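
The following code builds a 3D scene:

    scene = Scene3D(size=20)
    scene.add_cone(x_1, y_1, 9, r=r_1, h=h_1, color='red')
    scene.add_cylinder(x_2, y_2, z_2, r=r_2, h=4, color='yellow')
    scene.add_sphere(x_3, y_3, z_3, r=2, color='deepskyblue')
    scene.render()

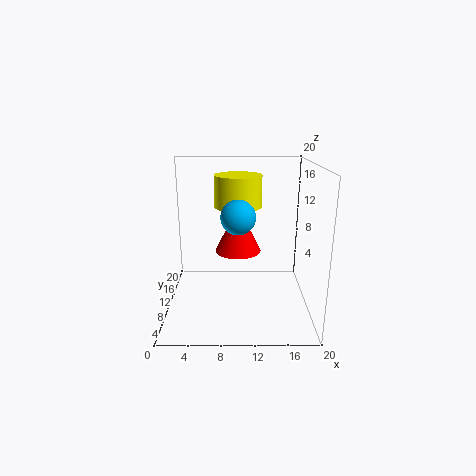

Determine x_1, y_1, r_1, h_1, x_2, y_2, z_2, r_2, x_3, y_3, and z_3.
x_1 = 10, y_1 = 8, r_1 = 3, h_1 = 6, x_2 = 10, y_2 = 8, z_2 = 15, r_2 = 3, x_3 = 10, y_3 = 3, z_3 = 15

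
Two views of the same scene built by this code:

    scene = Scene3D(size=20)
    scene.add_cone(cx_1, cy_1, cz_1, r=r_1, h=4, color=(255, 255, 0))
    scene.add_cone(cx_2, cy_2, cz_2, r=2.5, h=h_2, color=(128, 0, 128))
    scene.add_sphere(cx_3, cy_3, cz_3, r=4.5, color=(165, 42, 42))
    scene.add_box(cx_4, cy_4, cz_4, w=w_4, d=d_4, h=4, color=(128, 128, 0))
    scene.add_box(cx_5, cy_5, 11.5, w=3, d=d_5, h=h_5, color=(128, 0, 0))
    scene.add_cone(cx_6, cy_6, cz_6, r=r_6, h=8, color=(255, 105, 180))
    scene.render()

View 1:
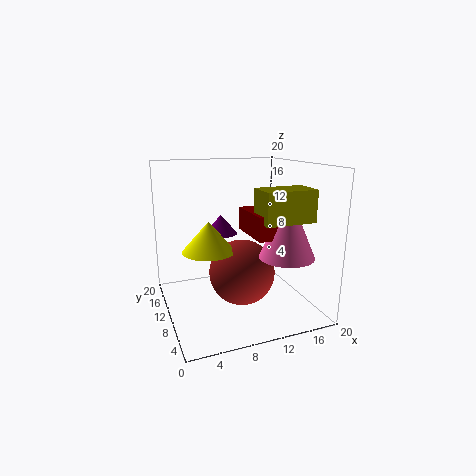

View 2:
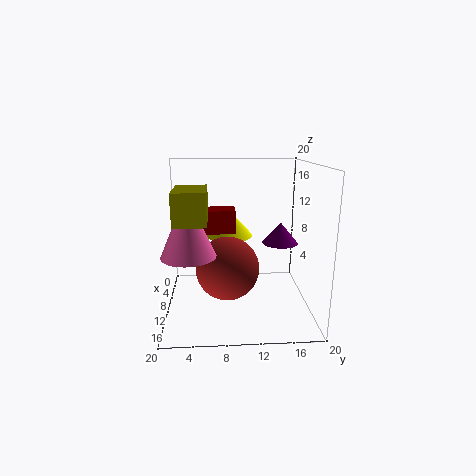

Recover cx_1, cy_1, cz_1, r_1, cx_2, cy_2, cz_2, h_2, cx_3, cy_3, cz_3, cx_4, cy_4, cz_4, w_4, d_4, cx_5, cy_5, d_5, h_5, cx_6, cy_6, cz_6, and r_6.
cx_1 = 5.5, cy_1 = 9, cz_1 = 9, r_1 = 3.5, cx_2 = 9.5, cy_2 = 16, cz_2 = 9, h_2 = 3, cx_3 = 10, cy_3 = 8.5, cz_3 = 5.5, cx_4 = 10.5, cy_4 = 2, cz_4 = 13.5, w_4 = 6.5, d_4 = 4, cx_5 = 10, cy_5 = 3, d_5 = 6.5, h_5 = 3, cx_6 = 14, cy_6 = 3.5, cz_6 = 9, r_6 = 3.5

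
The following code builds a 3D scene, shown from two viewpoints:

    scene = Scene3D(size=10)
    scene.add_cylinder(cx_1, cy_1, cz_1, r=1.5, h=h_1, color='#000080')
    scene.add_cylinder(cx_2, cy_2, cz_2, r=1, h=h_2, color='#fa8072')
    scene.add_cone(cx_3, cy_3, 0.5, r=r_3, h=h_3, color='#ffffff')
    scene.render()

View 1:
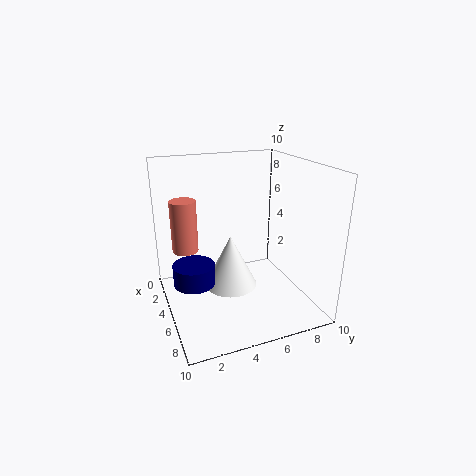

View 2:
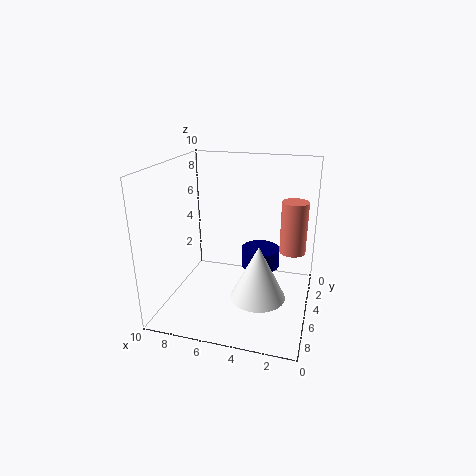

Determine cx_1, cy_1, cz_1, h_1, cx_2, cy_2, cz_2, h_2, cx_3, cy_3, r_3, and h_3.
cx_1 = 4, cy_1 = 2, cz_1 = 1.5, h_1 = 1.5, cx_2 = 1.5, cy_2 = 2, cz_2 = 3, h_2 = 4, cx_3 = 3.5, cy_3 = 5, r_3 = 2, h_3 = 4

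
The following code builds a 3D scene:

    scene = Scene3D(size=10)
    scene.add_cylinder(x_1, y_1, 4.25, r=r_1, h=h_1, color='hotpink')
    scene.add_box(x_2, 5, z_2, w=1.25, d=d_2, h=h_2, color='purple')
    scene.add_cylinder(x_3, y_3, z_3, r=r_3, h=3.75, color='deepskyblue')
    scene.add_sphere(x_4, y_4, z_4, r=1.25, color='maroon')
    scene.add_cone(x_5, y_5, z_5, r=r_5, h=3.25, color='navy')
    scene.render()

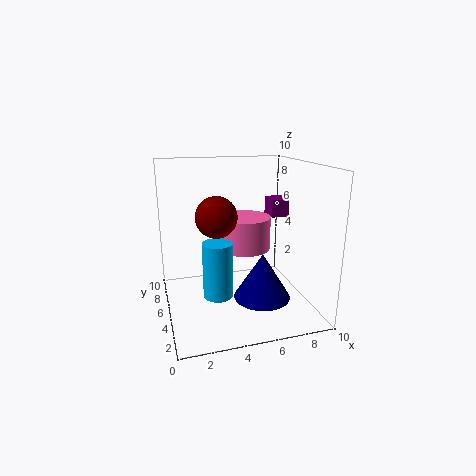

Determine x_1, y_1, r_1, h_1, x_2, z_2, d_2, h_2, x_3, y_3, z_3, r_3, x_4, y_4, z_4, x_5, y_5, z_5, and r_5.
x_1 = 5.5
y_1 = 5
r_1 = 1.75
h_1 = 2.25
x_2 = 7.5
z_2 = 6.25
d_2 = 1.5
h_2 = 1.25
x_3 = 3.25
y_3 = 3.75
z_3 = 1.5
r_3 = 1
x_4 = 3
y_4 = 2.75
z_4 = 7.25
x_5 = 6.5
y_5 = 4
z_5 = 0.75
r_5 = 2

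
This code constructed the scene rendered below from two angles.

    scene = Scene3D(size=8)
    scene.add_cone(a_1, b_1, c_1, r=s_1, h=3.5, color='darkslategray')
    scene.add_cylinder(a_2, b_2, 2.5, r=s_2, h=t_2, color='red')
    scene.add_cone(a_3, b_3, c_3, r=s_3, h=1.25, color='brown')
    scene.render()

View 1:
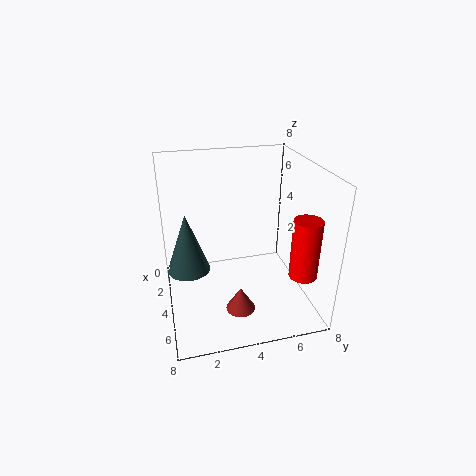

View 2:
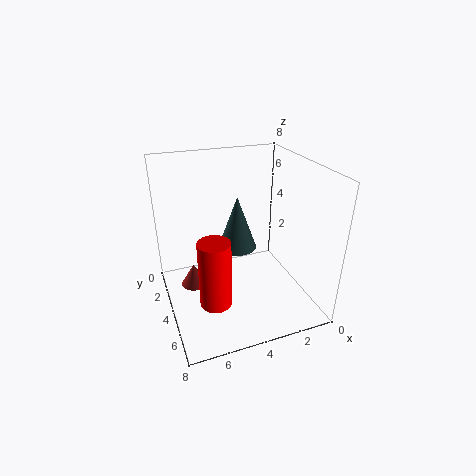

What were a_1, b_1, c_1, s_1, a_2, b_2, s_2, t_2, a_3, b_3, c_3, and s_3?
a_1 = 3, b_1 = 1.25, c_1 = 1.75, s_1 = 1.25, a_2 = 6.25, b_2 = 7, s_2 = 0.75, t_2 = 3.25, a_3 = 6.5, b_3 = 3.5, c_3 = 1.25, s_3 = 0.75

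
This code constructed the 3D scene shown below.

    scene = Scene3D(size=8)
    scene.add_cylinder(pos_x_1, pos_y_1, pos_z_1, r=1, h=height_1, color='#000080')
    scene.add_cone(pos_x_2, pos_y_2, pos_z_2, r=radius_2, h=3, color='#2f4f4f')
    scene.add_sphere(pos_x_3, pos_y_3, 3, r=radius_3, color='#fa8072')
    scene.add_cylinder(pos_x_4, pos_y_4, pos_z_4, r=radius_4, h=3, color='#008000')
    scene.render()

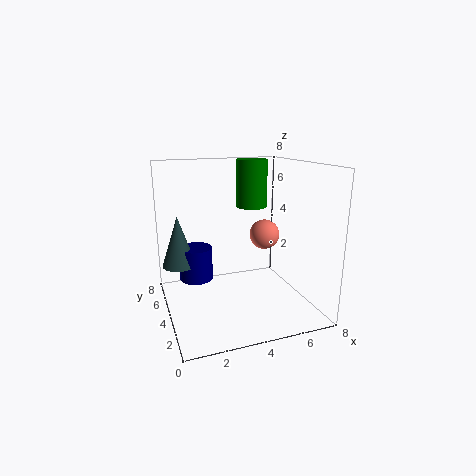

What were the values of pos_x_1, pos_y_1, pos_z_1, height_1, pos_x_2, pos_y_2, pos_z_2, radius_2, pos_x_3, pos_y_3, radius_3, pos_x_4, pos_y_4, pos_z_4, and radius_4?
pos_x_1 = 2; pos_y_1 = 6; pos_z_1 = 1; height_1 = 2; pos_x_2 = 1; pos_y_2 = 6; pos_z_2 = 2; radius_2 = 1; pos_x_3 = 7; pos_y_3 = 7; radius_3 = 1; pos_x_4 = 6; pos_y_4 = 7; pos_z_4 = 5; radius_4 = 1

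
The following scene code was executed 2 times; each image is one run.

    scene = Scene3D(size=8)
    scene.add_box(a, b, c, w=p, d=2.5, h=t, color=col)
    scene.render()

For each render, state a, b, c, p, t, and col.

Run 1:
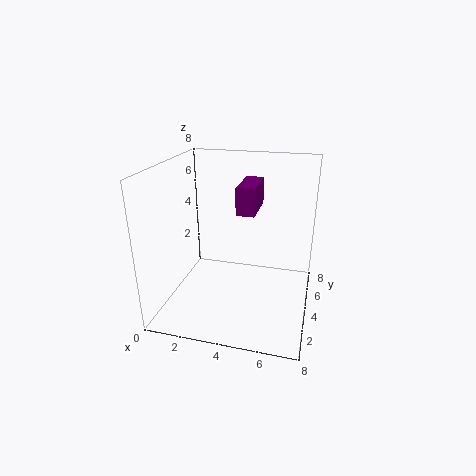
a = 4, b = 3.5, c = 5.5, p = 1, t = 1.5, col = 'purple'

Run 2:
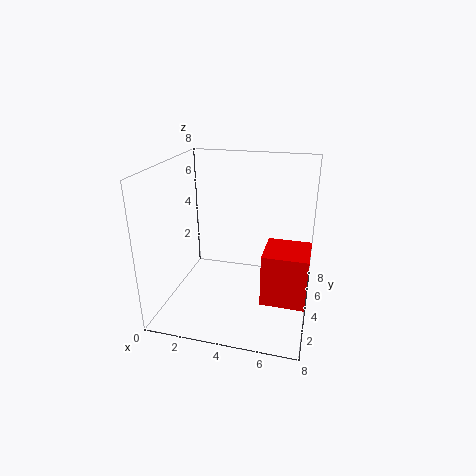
a = 5.5, b = 3, c = 0.5, p = 2.5, t = 3, col = 'red'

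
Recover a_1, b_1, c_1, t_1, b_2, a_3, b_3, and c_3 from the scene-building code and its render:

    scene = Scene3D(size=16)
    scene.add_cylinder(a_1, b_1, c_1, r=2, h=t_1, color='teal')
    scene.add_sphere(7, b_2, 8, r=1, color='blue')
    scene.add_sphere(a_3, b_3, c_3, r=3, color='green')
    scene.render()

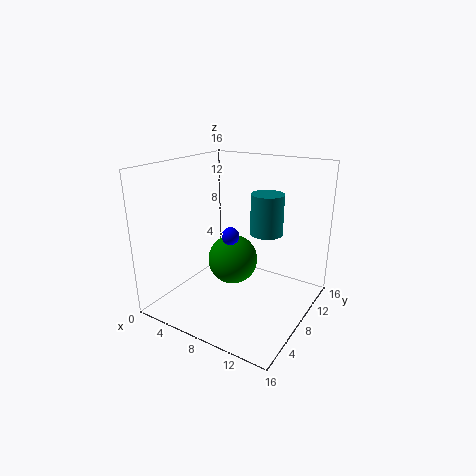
a_1 = 9; b_1 = 13; c_1 = 7; t_1 = 5; b_2 = 8; a_3 = 6; b_3 = 10; c_3 = 4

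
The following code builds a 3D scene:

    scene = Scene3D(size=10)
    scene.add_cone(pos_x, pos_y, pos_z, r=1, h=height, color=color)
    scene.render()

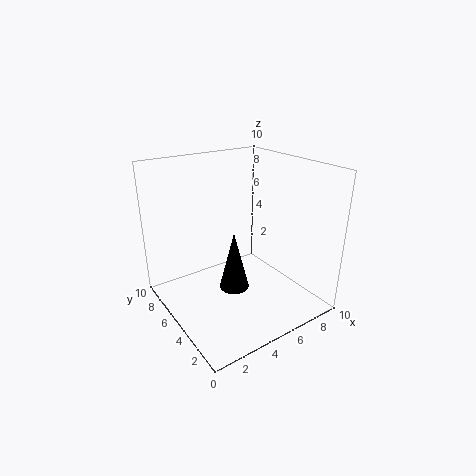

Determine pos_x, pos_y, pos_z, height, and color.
pos_x = 4, pos_y = 4, pos_z = 2, height = 4, color = 'black'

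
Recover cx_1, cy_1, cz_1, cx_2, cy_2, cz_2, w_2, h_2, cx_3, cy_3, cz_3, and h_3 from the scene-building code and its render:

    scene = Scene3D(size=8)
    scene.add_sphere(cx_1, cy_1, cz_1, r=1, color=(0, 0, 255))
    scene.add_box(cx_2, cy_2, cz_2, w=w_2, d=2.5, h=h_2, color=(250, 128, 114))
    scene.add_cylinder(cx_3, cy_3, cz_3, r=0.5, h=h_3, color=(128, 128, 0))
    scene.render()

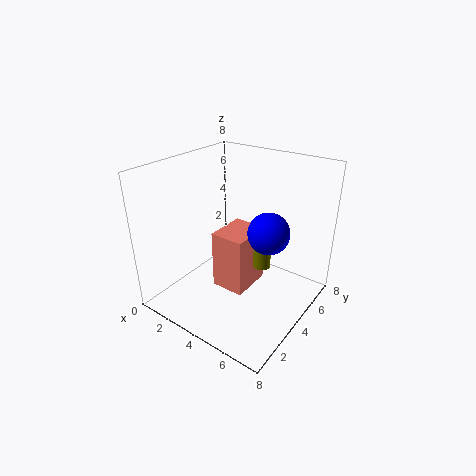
cx_1 = 6.5; cy_1 = 3; cz_1 = 5.5; cx_2 = 2.5; cy_2 = 3.5; cz_2 = 0.5; w_2 = 2; h_2 = 3.5; cx_3 = 5; cy_3 = 5; cz_3 = 2; h_3 = 1.5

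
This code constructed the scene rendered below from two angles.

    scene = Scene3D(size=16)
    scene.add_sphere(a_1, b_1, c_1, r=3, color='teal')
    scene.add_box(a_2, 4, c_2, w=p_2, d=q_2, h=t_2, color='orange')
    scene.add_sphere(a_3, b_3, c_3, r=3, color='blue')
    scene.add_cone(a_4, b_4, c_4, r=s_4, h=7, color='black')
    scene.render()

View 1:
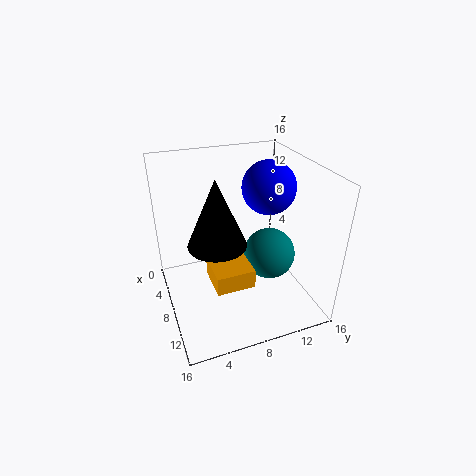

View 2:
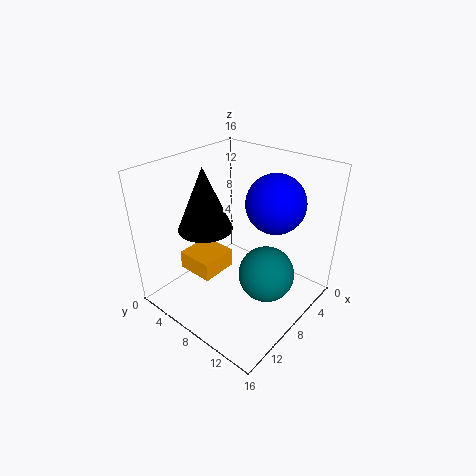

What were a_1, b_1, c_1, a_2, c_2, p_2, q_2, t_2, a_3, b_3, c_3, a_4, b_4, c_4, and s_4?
a_1 = 8, b_1 = 12, c_1 = 5, a_2 = 9, c_2 = 5, p_2 = 4, q_2 = 4, t_2 = 2, a_3 = 7, b_3 = 12, c_3 = 13, a_4 = 10, b_4 = 5, c_4 = 9, s_4 = 3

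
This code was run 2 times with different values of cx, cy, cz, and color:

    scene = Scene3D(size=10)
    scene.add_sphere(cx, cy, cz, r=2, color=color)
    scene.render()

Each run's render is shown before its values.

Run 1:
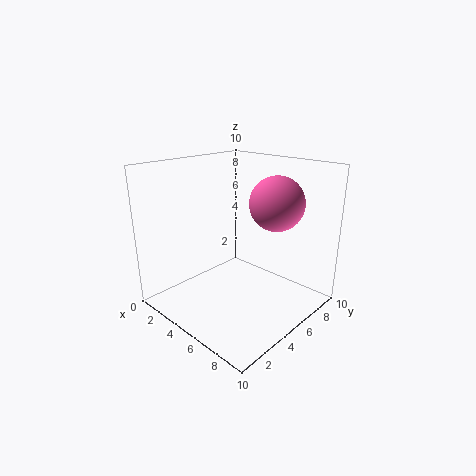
cx = 6, cy = 8, cz = 7, color = 'hotpink'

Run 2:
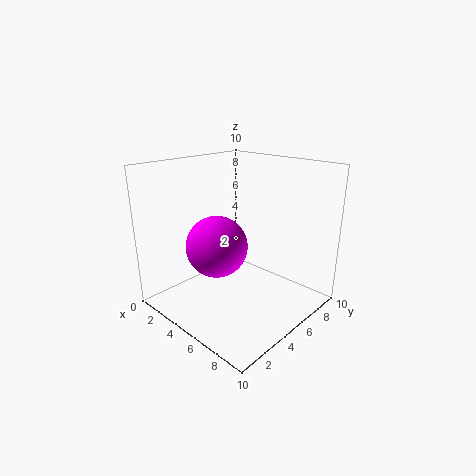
cx = 5, cy = 3, cz = 5, color = 'magenta'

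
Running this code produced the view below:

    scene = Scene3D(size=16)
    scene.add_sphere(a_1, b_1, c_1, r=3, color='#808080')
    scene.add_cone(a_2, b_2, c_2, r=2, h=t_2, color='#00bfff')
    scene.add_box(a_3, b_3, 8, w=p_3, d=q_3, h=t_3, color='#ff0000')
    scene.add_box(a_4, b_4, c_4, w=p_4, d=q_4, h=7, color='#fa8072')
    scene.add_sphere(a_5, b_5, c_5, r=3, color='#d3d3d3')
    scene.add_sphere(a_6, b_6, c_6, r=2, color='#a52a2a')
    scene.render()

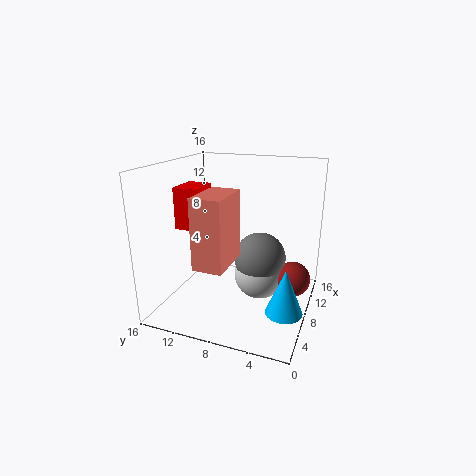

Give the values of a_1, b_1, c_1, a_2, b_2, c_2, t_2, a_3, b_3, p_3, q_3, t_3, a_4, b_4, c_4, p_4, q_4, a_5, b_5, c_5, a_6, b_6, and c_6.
a_1 = 10
b_1 = 6
c_1 = 5
a_2 = 6
b_2 = 2
c_2 = 1
t_2 = 5
a_3 = 8
b_3 = 13
p_3 = 4
q_3 = 3
t_3 = 5
a_4 = 1
b_4 = 7
c_4 = 7
p_4 = 5
q_4 = 3
a_5 = 10
b_5 = 6
c_5 = 3
a_6 = 10
b_6 = 2
c_6 = 3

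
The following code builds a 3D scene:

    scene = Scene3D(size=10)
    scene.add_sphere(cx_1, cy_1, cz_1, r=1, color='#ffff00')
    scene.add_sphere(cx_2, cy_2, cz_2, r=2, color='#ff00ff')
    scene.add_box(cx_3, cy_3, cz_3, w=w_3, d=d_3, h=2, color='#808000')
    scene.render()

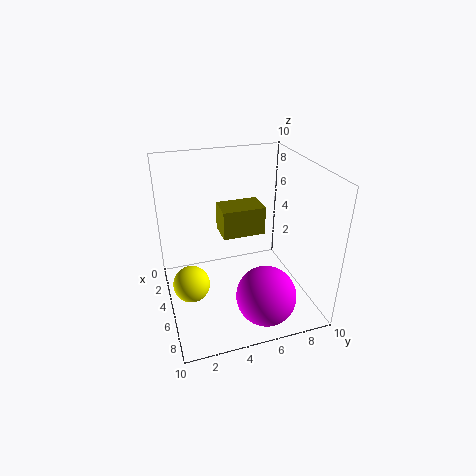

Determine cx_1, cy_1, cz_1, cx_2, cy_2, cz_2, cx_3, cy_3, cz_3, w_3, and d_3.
cx_1 = 9
cy_1 = 1
cz_1 = 5
cx_2 = 8
cy_2 = 6
cz_2 = 2
cx_3 = 3
cy_3 = 4
cz_3 = 5
w_3 = 2
d_3 = 3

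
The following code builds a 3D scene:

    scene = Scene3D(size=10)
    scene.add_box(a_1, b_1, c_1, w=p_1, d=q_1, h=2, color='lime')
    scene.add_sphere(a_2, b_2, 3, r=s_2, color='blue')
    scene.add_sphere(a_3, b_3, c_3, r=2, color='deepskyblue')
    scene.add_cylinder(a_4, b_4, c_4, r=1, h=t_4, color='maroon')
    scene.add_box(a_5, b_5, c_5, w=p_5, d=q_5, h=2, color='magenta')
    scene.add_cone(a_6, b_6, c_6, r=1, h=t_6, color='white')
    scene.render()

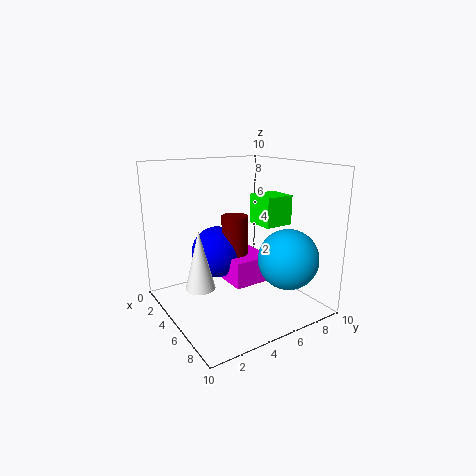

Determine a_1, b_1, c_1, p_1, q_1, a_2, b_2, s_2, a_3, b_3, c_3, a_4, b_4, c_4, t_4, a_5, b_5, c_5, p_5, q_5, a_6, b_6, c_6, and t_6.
a_1 = 5, b_1 = 6, c_1 = 6, p_1 = 2, q_1 = 2, a_2 = 2, b_2 = 5, s_2 = 2, a_3 = 8, b_3 = 7, c_3 = 4, a_4 = 3, b_4 = 6, c_4 = 1, t_4 = 5, a_5 = 2, b_5 = 5, c_5 = 1, p_5 = 3, q_5 = 3, a_6 = 5, b_6 = 2, c_6 = 2, t_6 = 4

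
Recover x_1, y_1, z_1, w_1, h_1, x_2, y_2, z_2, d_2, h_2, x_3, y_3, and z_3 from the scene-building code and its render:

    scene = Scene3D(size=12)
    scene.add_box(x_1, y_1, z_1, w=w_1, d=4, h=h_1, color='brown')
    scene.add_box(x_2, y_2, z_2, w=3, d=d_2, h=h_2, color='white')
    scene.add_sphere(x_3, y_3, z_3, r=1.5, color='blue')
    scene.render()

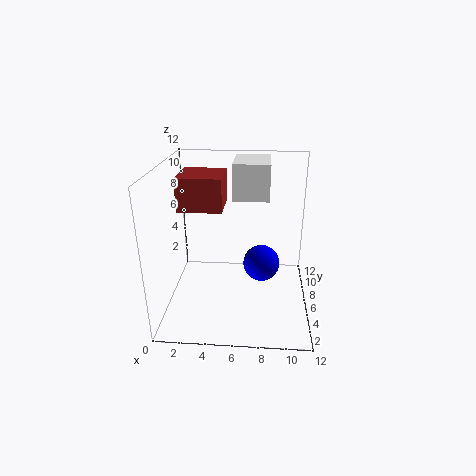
x_1 = 0.5; y_1 = 7.5; z_1 = 7.5; w_1 = 4; h_1 = 3; x_2 = 5.5; y_2 = 6.5; z_2 = 9; d_2 = 4; h_2 = 3; x_3 = 8; y_3 = 5.5; z_3 = 4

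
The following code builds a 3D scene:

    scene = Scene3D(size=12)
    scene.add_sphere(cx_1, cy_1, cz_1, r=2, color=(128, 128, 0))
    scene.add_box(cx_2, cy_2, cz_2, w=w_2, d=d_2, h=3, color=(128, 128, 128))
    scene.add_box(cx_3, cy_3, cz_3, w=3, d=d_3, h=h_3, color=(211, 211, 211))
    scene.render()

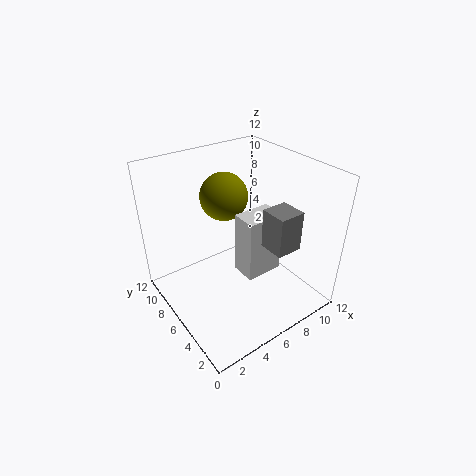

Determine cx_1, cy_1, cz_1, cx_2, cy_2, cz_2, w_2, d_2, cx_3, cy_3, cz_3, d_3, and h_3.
cx_1 = 6
cy_1 = 8
cz_1 = 9
cx_2 = 6
cy_2 = 1
cz_2 = 7
w_2 = 2
d_2 = 2
cx_3 = 5
cy_3 = 3
cz_3 = 4
d_3 = 2
h_3 = 5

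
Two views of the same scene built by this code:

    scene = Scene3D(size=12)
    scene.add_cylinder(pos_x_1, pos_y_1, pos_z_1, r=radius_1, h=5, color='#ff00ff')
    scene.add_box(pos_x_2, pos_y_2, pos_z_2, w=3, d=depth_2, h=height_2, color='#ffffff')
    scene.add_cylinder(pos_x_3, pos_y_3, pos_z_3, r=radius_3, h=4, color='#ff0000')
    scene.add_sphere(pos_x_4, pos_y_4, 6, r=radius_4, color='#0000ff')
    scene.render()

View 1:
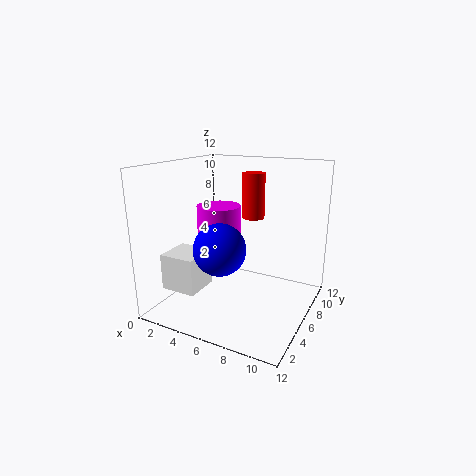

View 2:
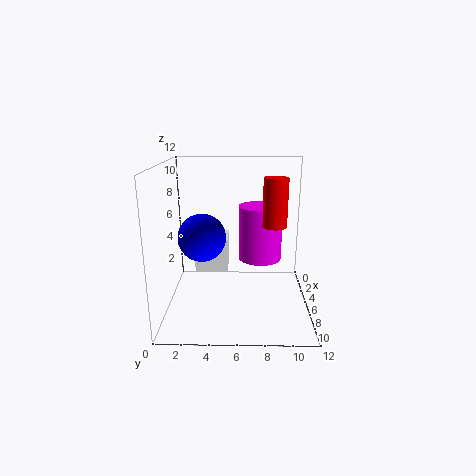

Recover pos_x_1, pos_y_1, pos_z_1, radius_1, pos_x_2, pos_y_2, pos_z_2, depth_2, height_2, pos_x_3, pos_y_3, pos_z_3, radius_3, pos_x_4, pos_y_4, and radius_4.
pos_x_1 = 3
pos_y_1 = 8
pos_z_1 = 3
radius_1 = 2
pos_x_2 = 1
pos_y_2 = 2
pos_z_2 = 2
depth_2 = 3
height_2 = 3
pos_x_3 = 6
pos_y_3 = 9
pos_z_3 = 7
radius_3 = 1
pos_x_4 = 6
pos_y_4 = 3
radius_4 = 2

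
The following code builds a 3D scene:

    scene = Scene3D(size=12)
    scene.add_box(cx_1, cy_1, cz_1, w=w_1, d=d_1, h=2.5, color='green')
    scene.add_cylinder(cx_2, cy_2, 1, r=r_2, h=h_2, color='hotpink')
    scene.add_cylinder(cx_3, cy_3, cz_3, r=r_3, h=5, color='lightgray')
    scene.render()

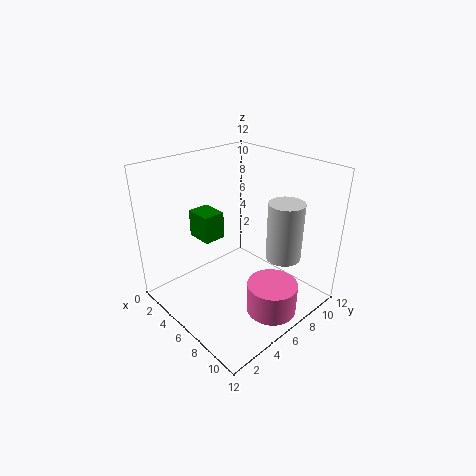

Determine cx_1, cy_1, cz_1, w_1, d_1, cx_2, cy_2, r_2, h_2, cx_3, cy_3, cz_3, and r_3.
cx_1 = 0.5
cy_1 = 5
cz_1 = 4.5
w_1 = 2.5
d_1 = 2
cx_2 = 10
cy_2 = 6
r_2 = 2
h_2 = 2.5
cx_3 = 8.5
cy_3 = 9
cz_3 = 4
r_3 = 1.5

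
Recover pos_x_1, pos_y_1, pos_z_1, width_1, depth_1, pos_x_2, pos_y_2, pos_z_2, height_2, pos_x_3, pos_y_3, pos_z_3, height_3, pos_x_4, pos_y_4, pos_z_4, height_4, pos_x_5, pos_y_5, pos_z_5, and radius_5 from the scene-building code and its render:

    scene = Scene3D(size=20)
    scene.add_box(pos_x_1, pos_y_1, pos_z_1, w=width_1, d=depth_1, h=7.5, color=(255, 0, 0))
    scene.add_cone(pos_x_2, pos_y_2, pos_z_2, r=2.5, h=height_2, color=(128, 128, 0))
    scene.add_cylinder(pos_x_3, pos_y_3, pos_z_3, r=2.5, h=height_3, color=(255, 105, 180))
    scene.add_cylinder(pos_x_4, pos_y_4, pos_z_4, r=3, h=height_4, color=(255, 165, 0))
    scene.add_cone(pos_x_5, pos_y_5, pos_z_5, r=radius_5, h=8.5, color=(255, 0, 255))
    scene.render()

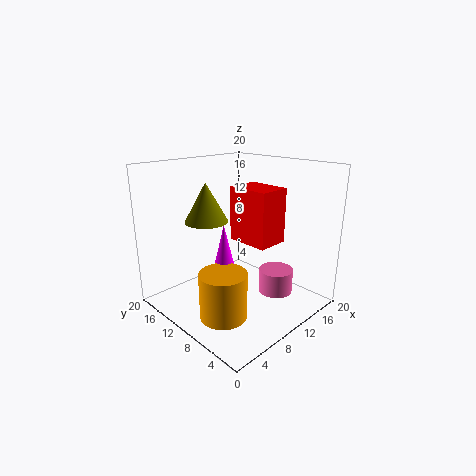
pos_x_1 = 10
pos_y_1 = 5.5
pos_z_1 = 9.5
width_1 = 4.5
depth_1 = 6
pos_x_2 = 3
pos_y_2 = 8
pos_z_2 = 14.5
height_2 = 4.5
pos_x_3 = 15
pos_y_3 = 7
pos_z_3 = 1
height_3 = 3.5
pos_x_4 = 4
pos_y_4 = 6.5
pos_z_4 = 2
height_4 = 6
pos_x_5 = 6.5
pos_y_5 = 9
pos_z_5 = 4.5
radius_5 = 2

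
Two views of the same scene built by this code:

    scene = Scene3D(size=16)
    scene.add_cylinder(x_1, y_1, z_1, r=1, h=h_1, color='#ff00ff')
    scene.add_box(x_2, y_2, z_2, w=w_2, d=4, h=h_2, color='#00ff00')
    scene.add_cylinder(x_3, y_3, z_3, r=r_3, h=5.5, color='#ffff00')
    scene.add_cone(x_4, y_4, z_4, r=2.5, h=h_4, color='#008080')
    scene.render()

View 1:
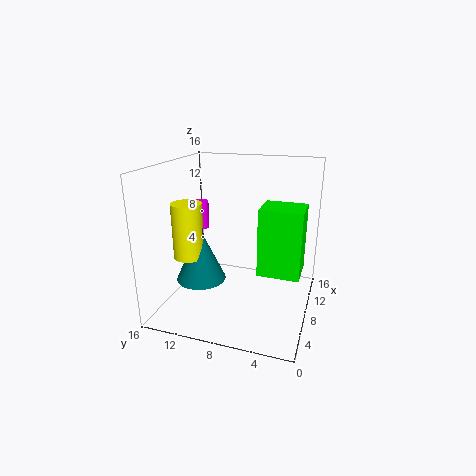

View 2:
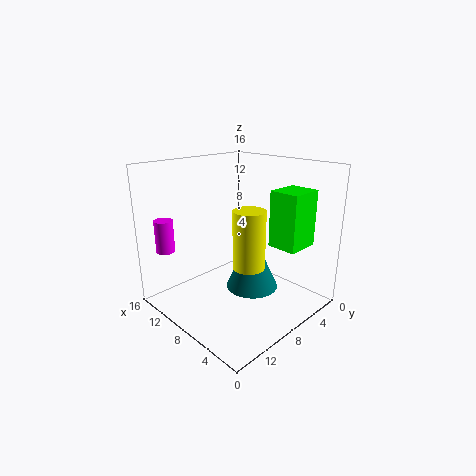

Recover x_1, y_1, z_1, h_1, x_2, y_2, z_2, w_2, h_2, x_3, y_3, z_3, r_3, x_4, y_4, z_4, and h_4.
x_1 = 12.5
y_1 = 14.5
z_1 = 7
h_1 = 3.5
x_2 = 3
y_2 = 0.5
z_2 = 6.5
w_2 = 3.5
h_2 = 6.5
x_3 = 3
y_3 = 11.5
z_3 = 7.5
r_3 = 1.5
x_4 = 3.5
y_4 = 10.5
z_4 = 5
h_4 = 5.5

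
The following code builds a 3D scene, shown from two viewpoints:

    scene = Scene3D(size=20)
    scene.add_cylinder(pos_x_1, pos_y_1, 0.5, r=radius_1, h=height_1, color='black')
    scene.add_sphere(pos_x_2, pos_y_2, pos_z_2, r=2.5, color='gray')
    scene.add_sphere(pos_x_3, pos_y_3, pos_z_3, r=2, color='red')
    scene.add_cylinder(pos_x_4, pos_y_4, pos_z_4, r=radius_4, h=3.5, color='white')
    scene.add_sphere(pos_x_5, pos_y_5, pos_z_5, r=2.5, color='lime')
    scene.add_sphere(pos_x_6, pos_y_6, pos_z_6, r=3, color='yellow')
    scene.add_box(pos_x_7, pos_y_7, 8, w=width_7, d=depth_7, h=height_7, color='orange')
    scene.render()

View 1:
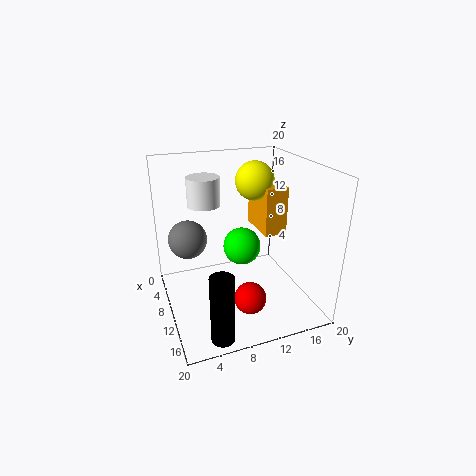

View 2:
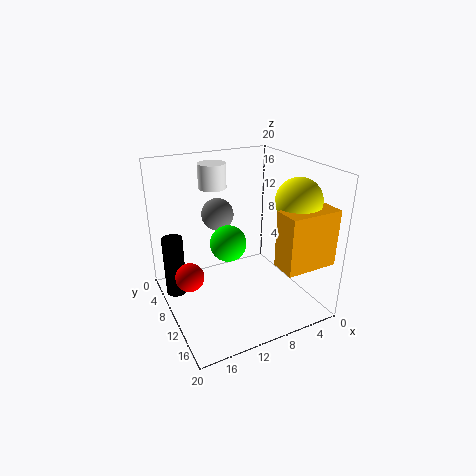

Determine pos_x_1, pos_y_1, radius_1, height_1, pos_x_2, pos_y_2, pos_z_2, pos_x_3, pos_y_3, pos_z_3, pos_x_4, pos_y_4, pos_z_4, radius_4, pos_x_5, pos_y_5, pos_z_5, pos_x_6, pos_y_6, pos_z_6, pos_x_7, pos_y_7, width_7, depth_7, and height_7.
pos_x_1 = 18, pos_y_1 = 5, radius_1 = 1.5, height_1 = 9, pos_x_2 = 10, pos_y_2 = 3, pos_z_2 = 11, pos_x_3 = 17, pos_y_3 = 9, pos_z_3 = 5, pos_x_4 = 11.5, pos_y_4 = 5, pos_z_4 = 16, radius_4 = 2, pos_x_5 = 11.5, pos_y_5 = 10, pos_z_5 = 9.5, pos_x_6 = 4, pos_y_6 = 15, pos_z_6 = 16, pos_x_7 = 0.5, pos_y_7 = 15.5, width_7 = 7, depth_7 = 3.5, height_7 = 7.5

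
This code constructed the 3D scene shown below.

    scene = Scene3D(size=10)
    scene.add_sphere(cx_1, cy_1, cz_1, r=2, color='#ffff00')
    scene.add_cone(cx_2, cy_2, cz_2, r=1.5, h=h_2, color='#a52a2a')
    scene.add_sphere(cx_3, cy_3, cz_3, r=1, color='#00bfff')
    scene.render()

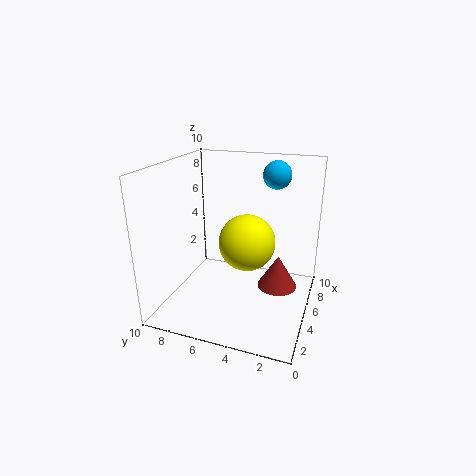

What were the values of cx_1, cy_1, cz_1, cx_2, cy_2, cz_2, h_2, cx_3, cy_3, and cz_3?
cx_1 = 5.5; cy_1 = 4.5; cz_1 = 4.5; cx_2 = 7; cy_2 = 2.5; cz_2 = 0.5; h_2 = 2.5; cx_3 = 7.5; cy_3 = 3; cz_3 = 9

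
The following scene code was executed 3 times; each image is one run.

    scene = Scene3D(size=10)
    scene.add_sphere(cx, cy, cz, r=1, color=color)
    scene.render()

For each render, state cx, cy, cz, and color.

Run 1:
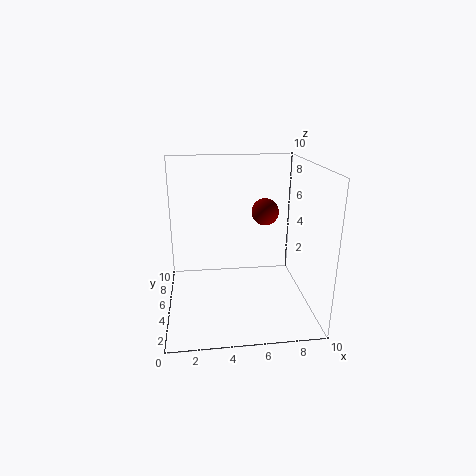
cx = 7.25; cy = 6.75; cz = 6.25; color = 'maroon'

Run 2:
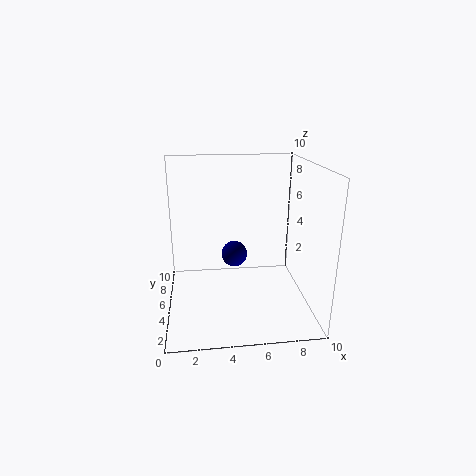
cx = 5; cy = 7.25; cz = 2.75; color = 'navy'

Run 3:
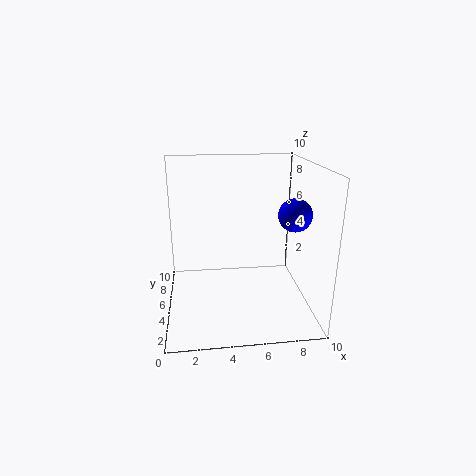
cx = 8; cy = 2; cz = 7.5; color = 'blue'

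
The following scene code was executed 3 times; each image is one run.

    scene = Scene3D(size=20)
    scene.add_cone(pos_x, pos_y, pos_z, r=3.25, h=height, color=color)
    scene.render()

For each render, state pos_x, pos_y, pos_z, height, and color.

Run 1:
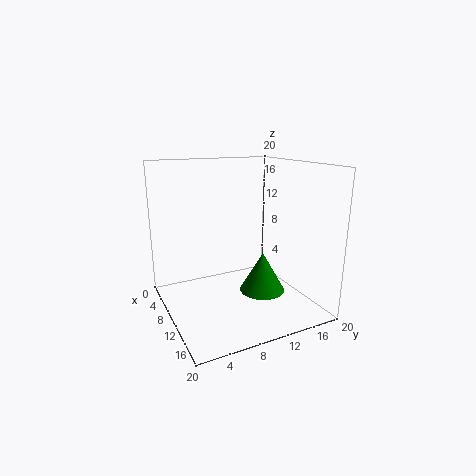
pos_x = 11
pos_y = 13.5
pos_z = 1.75
height = 5.75
color = 'green'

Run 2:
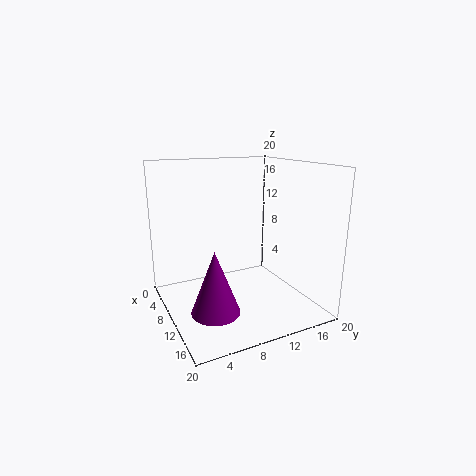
pos_x = 13
pos_y = 5.25
pos_z = 1.25
height = 8.5
color = 'purple'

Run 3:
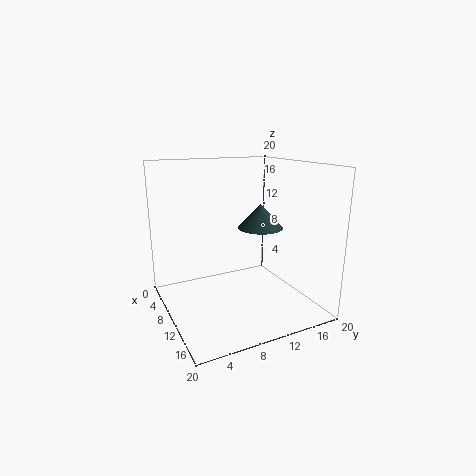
pos_x = 9.25
pos_y = 14
pos_z = 10.75
height = 3.5
color = 'darkslategray'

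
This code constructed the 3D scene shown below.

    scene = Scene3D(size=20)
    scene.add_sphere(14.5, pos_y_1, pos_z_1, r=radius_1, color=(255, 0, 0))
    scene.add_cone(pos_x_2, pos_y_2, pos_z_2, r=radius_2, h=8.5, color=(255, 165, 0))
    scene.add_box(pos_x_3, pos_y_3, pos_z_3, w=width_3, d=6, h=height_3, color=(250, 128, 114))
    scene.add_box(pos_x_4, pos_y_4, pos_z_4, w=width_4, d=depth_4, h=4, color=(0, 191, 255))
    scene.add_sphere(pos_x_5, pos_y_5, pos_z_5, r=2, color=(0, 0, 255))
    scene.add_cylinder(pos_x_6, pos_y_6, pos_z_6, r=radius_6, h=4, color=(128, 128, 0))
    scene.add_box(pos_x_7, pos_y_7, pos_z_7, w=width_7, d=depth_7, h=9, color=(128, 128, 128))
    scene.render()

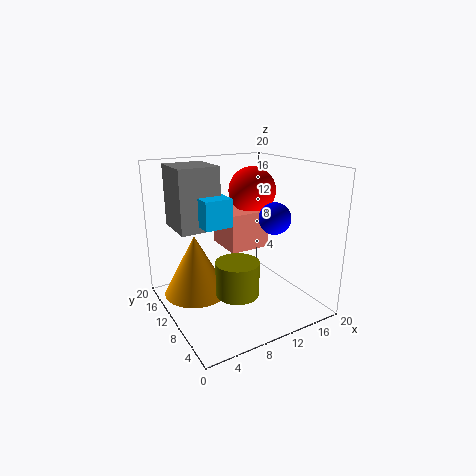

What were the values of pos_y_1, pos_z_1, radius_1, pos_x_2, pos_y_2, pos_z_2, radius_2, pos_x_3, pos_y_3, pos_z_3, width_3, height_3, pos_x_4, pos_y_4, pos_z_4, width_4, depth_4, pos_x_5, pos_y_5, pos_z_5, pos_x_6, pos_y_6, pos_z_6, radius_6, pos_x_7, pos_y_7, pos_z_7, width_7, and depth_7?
pos_y_1 = 13.5; pos_z_1 = 15.5; radius_1 = 3.5; pos_x_2 = 4.5; pos_y_2 = 12.5; pos_z_2 = 2; radius_2 = 4.5; pos_x_3 = 9.5; pos_y_3 = 10.5; pos_z_3 = 7.5; width_3 = 6; height_3 = 5.5; pos_x_4 = 5.5; pos_y_4 = 10.5; pos_z_4 = 11.5; width_4 = 4; depth_4 = 4.5; pos_x_5 = 12; pos_y_5 = 4.5; pos_z_5 = 14; pos_x_6 = 5.5; pos_y_6 = 2.5; pos_z_6 = 6.5; radius_6 = 2.5; pos_x_7 = 3; pos_y_7 = 13; pos_z_7 = 10.5; width_7 = 6; depth_7 = 6.5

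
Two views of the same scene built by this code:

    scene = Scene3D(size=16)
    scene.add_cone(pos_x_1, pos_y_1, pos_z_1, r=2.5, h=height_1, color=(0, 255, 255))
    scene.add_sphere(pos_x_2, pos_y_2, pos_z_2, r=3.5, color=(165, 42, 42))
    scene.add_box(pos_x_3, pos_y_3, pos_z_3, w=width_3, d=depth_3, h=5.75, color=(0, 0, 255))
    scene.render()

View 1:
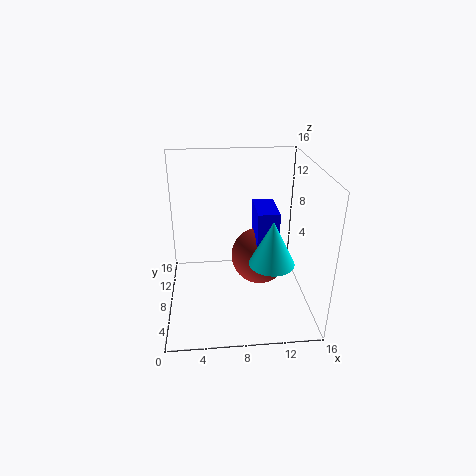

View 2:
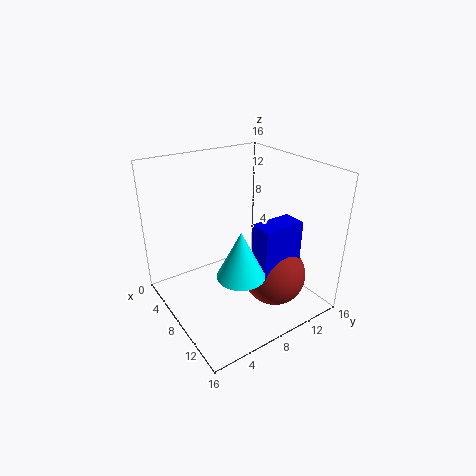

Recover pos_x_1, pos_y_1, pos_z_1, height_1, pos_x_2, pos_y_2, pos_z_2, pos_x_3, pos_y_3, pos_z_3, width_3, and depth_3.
pos_x_1 = 11.5
pos_y_1 = 6
pos_z_1 = 5.75
height_1 = 5
pos_x_2 = 11
pos_y_2 = 11
pos_z_2 = 3.75
pos_x_3 = 10.25
pos_y_3 = 8.25
pos_z_3 = 4.75
width_3 = 2.5
depth_3 = 4.75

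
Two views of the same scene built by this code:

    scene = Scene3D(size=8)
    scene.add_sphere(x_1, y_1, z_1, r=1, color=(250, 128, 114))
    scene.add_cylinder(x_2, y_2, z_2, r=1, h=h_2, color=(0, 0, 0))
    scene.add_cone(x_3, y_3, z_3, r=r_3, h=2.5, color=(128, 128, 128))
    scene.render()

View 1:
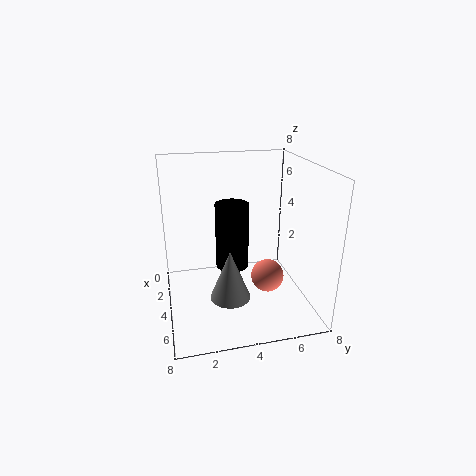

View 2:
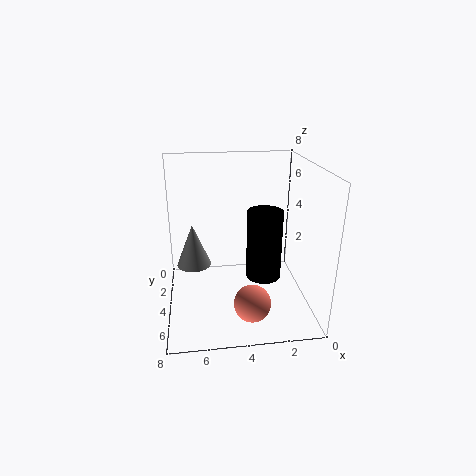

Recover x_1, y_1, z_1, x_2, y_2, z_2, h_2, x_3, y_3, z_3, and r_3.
x_1 = 3.5
y_1 = 6
z_1 = 1
x_2 = 2.5
y_2 = 4
z_2 = 1.5
h_2 = 4
x_3 = 6.5
y_3 = 3
z_3 = 2
r_3 = 1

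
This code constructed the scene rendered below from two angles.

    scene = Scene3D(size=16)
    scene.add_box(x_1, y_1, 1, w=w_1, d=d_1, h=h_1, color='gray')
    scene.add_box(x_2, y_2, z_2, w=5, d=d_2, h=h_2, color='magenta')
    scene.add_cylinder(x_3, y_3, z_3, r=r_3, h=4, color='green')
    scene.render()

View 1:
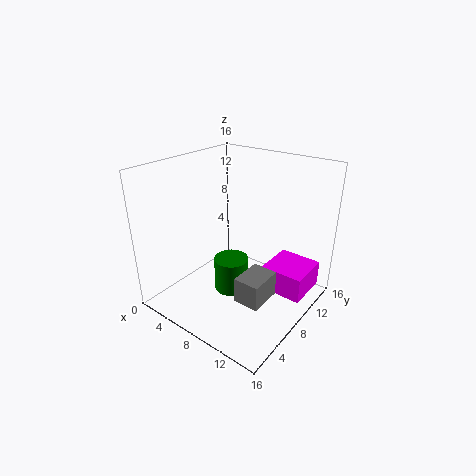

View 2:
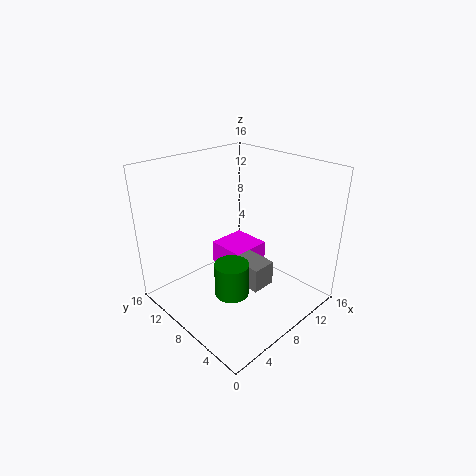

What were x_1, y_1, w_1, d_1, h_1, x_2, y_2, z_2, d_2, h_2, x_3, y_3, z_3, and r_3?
x_1 = 9; y_1 = 6; w_1 = 3; d_1 = 4; h_1 = 3; x_2 = 10; y_2 = 10; z_2 = 1; d_2 = 5; h_2 = 3; x_3 = 7; y_3 = 8; z_3 = 1; r_3 = 2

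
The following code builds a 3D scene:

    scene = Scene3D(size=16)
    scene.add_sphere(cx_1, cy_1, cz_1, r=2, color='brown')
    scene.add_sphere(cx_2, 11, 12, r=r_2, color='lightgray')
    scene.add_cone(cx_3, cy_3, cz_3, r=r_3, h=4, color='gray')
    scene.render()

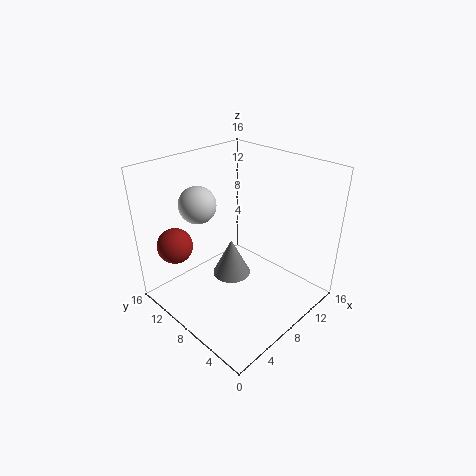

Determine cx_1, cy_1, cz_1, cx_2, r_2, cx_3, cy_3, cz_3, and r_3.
cx_1 = 3
cy_1 = 13
cz_1 = 7
cx_2 = 5
r_2 = 2
cx_3 = 6
cy_3 = 7
cz_3 = 5
r_3 = 2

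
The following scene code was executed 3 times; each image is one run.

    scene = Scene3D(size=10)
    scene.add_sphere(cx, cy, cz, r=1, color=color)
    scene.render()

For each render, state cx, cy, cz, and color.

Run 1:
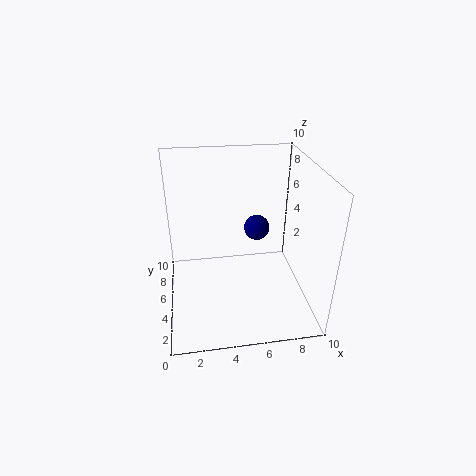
cx = 7
cy = 8
cz = 4
color = 'navy'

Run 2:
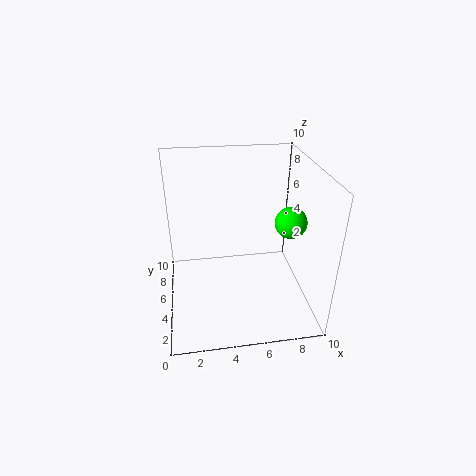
cx = 8
cy = 3
cz = 7
color = 'lime'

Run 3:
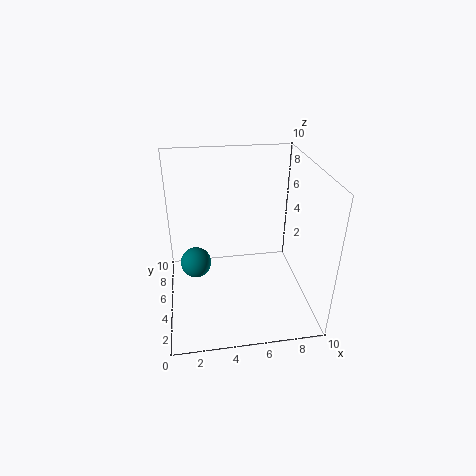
cx = 2
cy = 4
cz = 4
color = 'teal'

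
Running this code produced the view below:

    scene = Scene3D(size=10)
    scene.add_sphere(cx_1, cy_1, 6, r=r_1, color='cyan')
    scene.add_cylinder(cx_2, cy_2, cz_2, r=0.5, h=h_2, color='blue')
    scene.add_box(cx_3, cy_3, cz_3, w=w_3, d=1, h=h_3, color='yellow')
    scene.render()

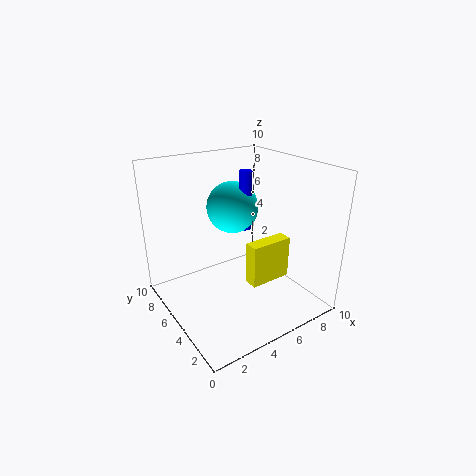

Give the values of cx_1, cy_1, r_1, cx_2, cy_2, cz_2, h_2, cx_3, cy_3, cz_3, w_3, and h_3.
cx_1 = 6.5, cy_1 = 8, r_1 = 2, cx_2 = 7, cy_2 = 7, cz_2 = 4.5, h_2 = 4.5, cx_3 = 5, cy_3 = 3, cz_3 = 2, w_3 = 3, h_3 = 3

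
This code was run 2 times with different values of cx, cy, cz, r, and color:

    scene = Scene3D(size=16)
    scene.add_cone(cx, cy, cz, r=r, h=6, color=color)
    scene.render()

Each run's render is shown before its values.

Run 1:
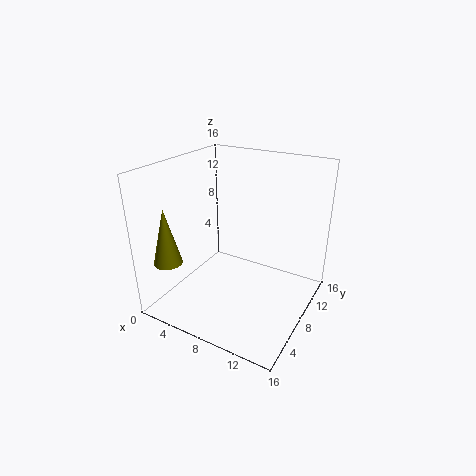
cx = 3
cy = 2
cz = 6.5
r = 1.5
color = 'olive'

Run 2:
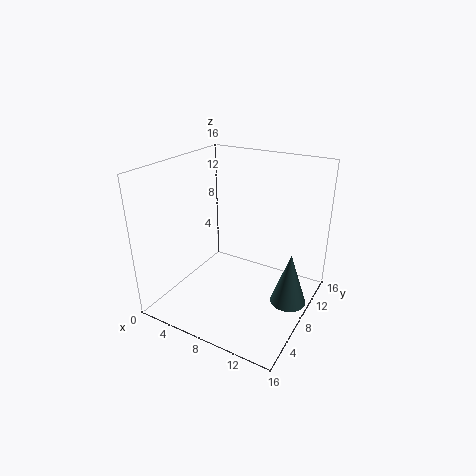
cx = 14
cy = 9
cz = 1
r = 2
color = 'darkslategray'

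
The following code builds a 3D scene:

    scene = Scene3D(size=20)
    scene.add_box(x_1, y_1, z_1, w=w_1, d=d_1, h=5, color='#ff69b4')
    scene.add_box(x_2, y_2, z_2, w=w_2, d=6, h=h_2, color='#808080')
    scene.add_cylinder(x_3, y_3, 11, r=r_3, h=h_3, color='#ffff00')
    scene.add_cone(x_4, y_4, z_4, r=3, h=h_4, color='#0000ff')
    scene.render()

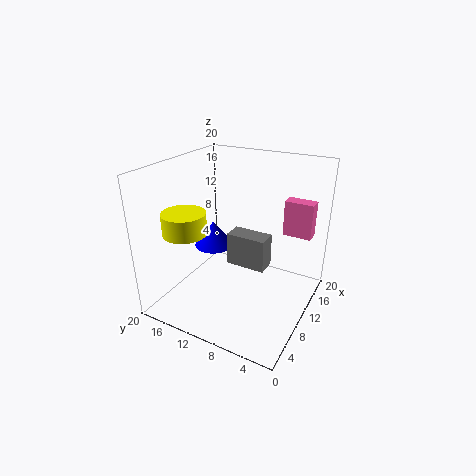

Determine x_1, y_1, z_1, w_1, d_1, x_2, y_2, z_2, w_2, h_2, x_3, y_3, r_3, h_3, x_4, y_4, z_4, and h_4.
x_1 = 14, y_1 = 1, z_1 = 10, w_1 = 2, d_1 = 4, x_2 = 12, y_2 = 7, z_2 = 4, w_2 = 3, h_2 = 5, x_3 = 6, y_3 = 16, r_3 = 3, h_3 = 3, x_4 = 13, y_4 = 16, z_4 = 6, h_4 = 4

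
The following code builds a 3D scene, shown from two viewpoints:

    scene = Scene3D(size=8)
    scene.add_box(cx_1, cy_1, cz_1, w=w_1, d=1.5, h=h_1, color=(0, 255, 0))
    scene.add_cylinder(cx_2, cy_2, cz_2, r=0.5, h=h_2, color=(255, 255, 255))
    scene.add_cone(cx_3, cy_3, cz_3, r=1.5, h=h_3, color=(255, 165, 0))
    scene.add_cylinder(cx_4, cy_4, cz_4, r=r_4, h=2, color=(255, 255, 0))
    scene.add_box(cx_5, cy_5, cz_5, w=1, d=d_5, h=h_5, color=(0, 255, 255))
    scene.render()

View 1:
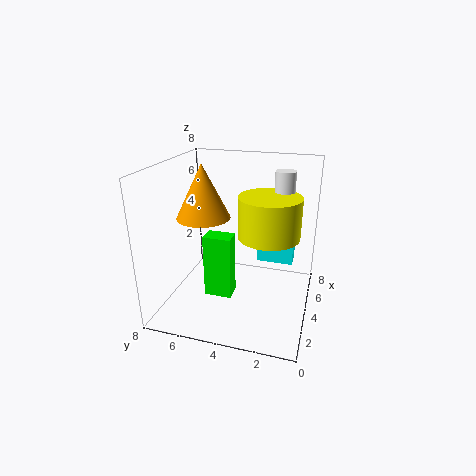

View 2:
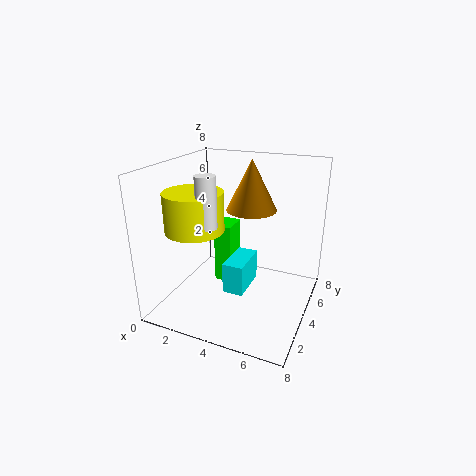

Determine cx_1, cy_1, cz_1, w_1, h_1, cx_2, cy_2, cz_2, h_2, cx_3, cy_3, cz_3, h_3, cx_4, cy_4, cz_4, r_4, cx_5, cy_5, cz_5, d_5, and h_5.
cx_1 = 2.5, cy_1 = 4, cz_1 = 1, w_1 = 1, h_1 = 3.5, cx_2 = 3.5, cy_2 = 1.5, cz_2 = 5.5, h_2 = 2.5, cx_3 = 4, cy_3 = 6, cz_3 = 5, h_3 = 3, cx_4 = 2.5, cy_4 = 2, cz_4 = 5, r_4 = 1.5, cx_5 = 4.5, cy_5 = 1, cz_5 = 2.5, d_5 = 2, h_5 = 1.5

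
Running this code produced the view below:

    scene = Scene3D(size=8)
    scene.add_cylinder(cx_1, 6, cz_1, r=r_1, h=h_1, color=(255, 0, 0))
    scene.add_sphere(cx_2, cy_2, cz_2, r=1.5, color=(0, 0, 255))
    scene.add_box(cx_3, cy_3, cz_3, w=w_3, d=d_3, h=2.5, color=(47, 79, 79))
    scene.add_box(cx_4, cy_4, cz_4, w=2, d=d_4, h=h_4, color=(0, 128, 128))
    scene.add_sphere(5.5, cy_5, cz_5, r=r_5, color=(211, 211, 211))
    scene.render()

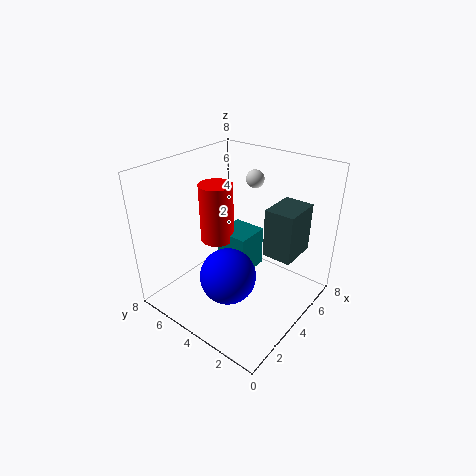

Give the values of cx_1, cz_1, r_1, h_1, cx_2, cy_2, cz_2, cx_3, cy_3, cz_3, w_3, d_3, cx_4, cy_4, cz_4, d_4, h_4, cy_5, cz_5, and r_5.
cx_1 = 4.5; cz_1 = 3; r_1 = 1; h_1 = 3.5; cx_2 = 2.5; cy_2 = 3.5; cz_2 = 2.5; cx_3 = 3.5; cy_3 = 0.5; cz_3 = 4; w_3 = 2; d_3 = 1.5; cx_4 = 4.5; cy_4 = 4; cz_4 = 1; d_4 = 2; h_4 = 2.5; cy_5 = 4; cz_5 = 7; r_5 = 0.5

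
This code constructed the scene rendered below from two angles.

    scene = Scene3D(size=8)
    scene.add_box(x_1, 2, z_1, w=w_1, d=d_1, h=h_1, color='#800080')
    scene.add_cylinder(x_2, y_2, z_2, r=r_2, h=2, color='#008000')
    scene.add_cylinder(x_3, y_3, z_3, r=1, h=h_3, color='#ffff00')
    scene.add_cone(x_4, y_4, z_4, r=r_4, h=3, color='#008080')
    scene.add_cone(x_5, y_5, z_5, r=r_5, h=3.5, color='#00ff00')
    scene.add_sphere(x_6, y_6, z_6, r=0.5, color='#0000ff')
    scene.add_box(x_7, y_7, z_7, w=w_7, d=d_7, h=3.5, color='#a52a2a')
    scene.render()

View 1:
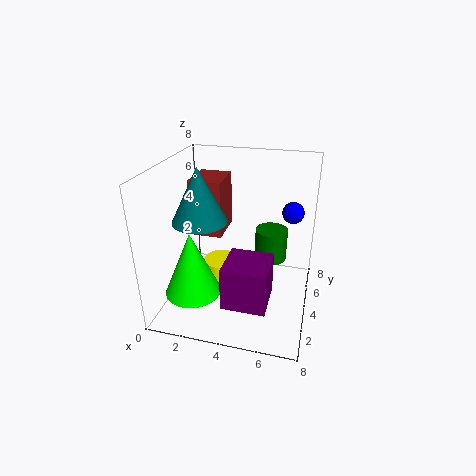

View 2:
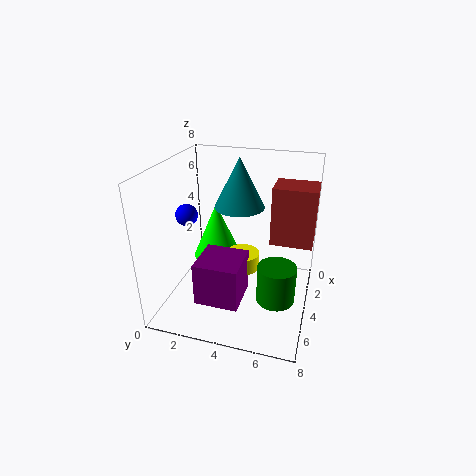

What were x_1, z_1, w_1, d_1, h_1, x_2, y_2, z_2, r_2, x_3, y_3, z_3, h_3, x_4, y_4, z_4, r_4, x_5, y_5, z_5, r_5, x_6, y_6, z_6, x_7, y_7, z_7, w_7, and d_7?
x_1 = 3.5, z_1 = 0.5, w_1 = 2.5, d_1 = 2.5, h_1 = 2.5, x_2 = 5.5, y_2 = 6.5, z_2 = 1.5, r_2 = 1, x_3 = 3, y_3 = 4, z_3 = 1.5, h_3 = 1, x_4 = 2, y_4 = 3.5, z_4 = 5, r_4 = 1.5, x_5 = 2, y_5 = 2, z_5 = 1.5, r_5 = 1.5, x_6 = 7, y_6 = 2.5, z_6 = 6.5, x_7 = 0.5, y_7 = 5.5, z_7 = 3, w_7 = 2, d_7 = 2.5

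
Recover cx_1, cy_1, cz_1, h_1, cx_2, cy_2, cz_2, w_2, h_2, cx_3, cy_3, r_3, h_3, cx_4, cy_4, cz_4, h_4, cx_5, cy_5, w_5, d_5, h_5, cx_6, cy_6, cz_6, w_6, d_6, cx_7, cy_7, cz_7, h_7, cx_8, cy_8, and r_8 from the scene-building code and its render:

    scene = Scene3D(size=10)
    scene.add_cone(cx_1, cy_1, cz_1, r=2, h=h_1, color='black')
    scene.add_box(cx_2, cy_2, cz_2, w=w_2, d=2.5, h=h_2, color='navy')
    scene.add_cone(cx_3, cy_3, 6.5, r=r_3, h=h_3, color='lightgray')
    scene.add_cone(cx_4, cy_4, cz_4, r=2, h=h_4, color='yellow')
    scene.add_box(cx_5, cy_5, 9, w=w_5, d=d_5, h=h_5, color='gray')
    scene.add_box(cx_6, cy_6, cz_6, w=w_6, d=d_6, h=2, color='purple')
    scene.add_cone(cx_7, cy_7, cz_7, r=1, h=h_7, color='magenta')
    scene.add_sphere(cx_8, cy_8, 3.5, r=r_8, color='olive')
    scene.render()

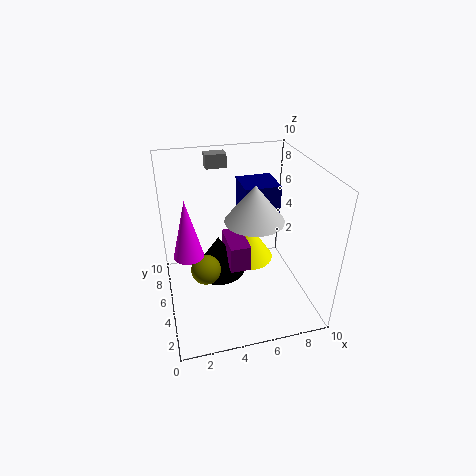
cx_1 = 4
cy_1 = 7
cz_1 = 1
h_1 = 3
cx_2 = 5.5
cy_2 = 5
cz_2 = 5.5
w_2 = 2.5
h_2 = 3
cx_3 = 6
cy_3 = 4.5
r_3 = 2
h_3 = 2.5
cx_4 = 6.5
cy_4 = 7.5
cz_4 = 1.5
h_4 = 3
cx_5 = 3.5
cy_5 = 8
w_5 = 1.5
d_5 = 1
h_5 = 1
cx_6 = 4.5
cy_6 = 5
cz_6 = 2
w_6 = 1.5
d_6 = 3
cx_7 = 1.5
cy_7 = 4.5
cz_7 = 4.5
h_7 = 4
cx_8 = 2.5
cy_8 = 4
r_8 = 1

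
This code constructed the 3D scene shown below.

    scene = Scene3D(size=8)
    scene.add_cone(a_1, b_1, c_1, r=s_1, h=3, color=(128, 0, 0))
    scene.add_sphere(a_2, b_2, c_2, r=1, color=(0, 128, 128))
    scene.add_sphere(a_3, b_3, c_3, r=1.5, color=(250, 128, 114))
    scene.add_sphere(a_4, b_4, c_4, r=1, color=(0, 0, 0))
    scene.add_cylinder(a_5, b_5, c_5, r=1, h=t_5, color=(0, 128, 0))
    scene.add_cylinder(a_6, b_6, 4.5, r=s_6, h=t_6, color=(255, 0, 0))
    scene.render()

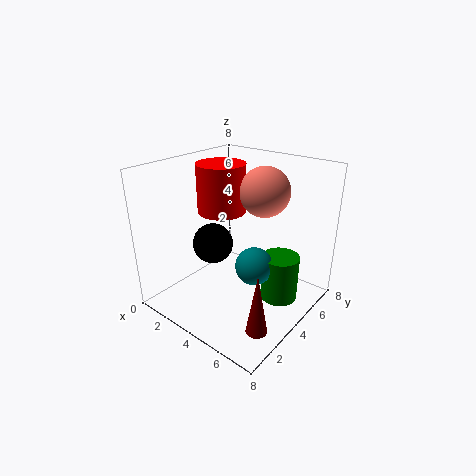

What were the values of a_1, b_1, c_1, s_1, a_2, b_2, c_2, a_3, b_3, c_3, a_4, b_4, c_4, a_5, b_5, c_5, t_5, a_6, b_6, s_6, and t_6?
a_1 = 7.5
b_1 = 1
c_1 = 1.5
s_1 = 0.5
a_2 = 5.5
b_2 = 3.5
c_2 = 3
a_3 = 4
b_3 = 6.5
c_3 = 6
a_4 = 4
b_4 = 2
c_4 = 4.5
a_5 = 6.5
b_5 = 4.5
c_5 = 1
t_5 = 2.5
a_6 = 1.5
b_6 = 5.5
s_6 = 1.5
t_6 = 3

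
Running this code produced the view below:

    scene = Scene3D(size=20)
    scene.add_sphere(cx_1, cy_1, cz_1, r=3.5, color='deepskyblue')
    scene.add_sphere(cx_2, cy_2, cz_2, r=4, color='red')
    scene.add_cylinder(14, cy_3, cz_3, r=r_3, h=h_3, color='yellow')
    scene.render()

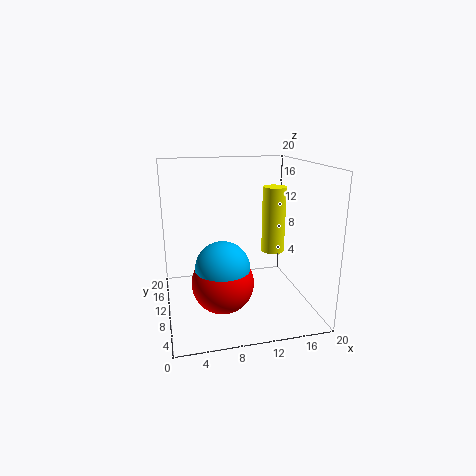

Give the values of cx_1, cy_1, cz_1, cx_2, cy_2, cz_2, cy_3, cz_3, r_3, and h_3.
cx_1 = 7; cy_1 = 6; cz_1 = 7.5; cx_2 = 7; cy_2 = 6; cz_2 = 5.5; cy_3 = 7; cz_3 = 9; r_3 = 1.5; h_3 = 8.5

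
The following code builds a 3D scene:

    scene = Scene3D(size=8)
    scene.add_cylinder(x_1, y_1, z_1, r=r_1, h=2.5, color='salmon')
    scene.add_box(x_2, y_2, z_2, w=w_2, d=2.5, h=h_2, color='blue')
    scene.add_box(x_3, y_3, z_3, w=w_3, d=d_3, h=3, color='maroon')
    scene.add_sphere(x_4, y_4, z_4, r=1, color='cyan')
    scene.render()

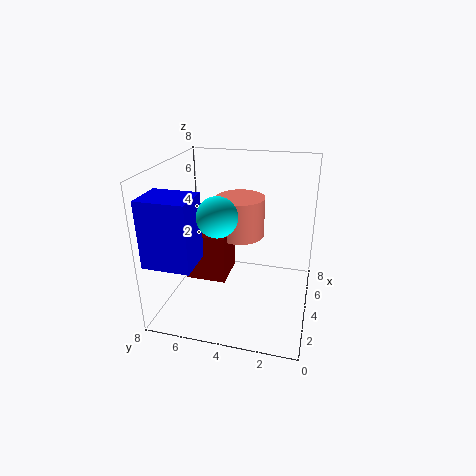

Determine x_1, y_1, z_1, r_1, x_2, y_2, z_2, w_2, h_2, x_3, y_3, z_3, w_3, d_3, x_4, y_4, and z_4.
x_1 = 6.5, y_1 = 4.5, z_1 = 3, r_1 = 1.5, x_2 = 0.5, y_2 = 5.5, z_2 = 3.5, w_2 = 2, h_2 = 3.5, x_3 = 4.5, y_3 = 5, z_3 = 0.5, w_3 = 2.5, d_3 = 2.5, x_4 = 2, y_4 = 4.5, z_4 = 6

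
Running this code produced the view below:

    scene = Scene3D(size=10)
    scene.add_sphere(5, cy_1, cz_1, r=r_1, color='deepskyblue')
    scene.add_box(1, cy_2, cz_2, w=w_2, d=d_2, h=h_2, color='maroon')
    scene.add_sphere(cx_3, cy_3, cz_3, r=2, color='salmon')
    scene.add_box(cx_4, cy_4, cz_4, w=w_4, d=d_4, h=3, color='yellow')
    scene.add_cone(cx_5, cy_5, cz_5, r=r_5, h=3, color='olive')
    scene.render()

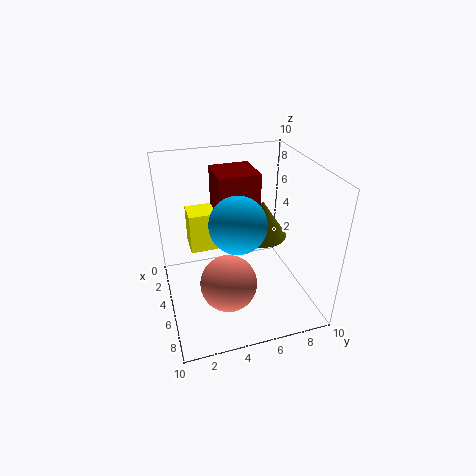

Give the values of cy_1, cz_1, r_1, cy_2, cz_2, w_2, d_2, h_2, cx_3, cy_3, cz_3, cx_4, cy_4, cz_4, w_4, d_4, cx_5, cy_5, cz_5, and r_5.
cy_1 = 5, cz_1 = 6, r_1 = 2, cy_2 = 4, cz_2 = 6, w_2 = 3, d_2 = 3, h_2 = 3, cx_3 = 6, cy_3 = 4, cz_3 = 2, cx_4 = 1, cy_4 = 2, cz_4 = 3, w_4 = 2, d_4 = 2, cx_5 = 2, cy_5 = 8, cz_5 = 3, r_5 = 2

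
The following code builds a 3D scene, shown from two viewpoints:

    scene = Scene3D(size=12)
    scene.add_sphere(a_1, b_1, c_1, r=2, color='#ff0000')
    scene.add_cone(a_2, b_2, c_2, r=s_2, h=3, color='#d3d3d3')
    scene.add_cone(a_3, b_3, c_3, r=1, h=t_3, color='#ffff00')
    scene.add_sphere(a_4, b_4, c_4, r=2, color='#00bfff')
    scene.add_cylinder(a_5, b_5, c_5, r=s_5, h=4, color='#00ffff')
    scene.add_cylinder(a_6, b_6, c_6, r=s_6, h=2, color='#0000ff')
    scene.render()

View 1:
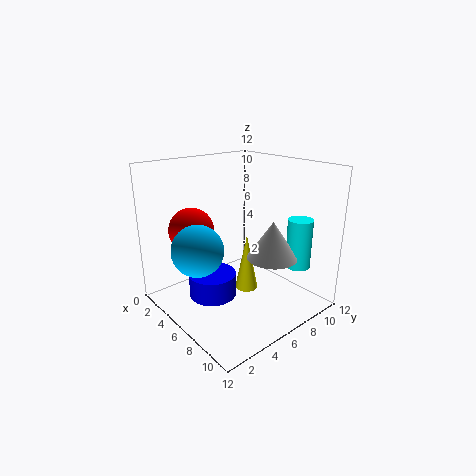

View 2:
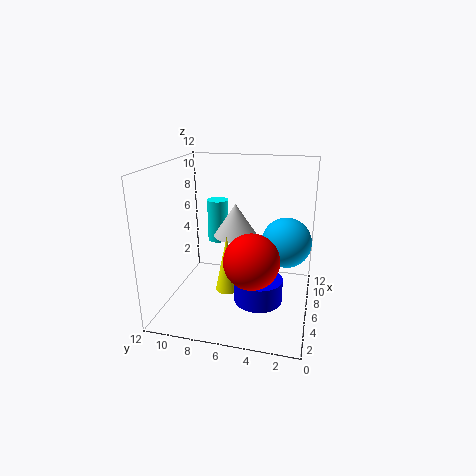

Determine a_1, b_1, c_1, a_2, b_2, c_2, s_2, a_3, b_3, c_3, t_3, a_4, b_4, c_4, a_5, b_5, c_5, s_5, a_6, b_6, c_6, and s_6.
a_1 = 2; b_1 = 4; c_1 = 6; a_2 = 9; b_2 = 7; c_2 = 5; s_2 = 2; a_3 = 6; b_3 = 7; c_3 = 1; t_3 = 5; a_4 = 6; b_4 = 2; c_4 = 6; a_5 = 10; b_5 = 9; c_5 = 4; s_5 = 1; a_6 = 5; b_6 = 4; c_6 = 1; s_6 = 2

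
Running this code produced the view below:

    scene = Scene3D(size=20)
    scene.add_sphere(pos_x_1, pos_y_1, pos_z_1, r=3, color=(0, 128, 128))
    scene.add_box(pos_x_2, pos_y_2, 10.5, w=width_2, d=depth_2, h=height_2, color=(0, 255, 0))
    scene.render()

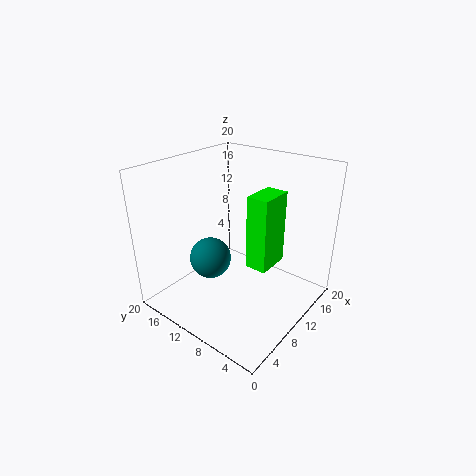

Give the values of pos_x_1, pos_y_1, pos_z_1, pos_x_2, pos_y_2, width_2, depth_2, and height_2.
pos_x_1 = 8.5; pos_y_1 = 14; pos_z_1 = 6; pos_x_2 = 4.5; pos_y_2 = 2; width_2 = 4; depth_2 = 2.5; height_2 = 8.5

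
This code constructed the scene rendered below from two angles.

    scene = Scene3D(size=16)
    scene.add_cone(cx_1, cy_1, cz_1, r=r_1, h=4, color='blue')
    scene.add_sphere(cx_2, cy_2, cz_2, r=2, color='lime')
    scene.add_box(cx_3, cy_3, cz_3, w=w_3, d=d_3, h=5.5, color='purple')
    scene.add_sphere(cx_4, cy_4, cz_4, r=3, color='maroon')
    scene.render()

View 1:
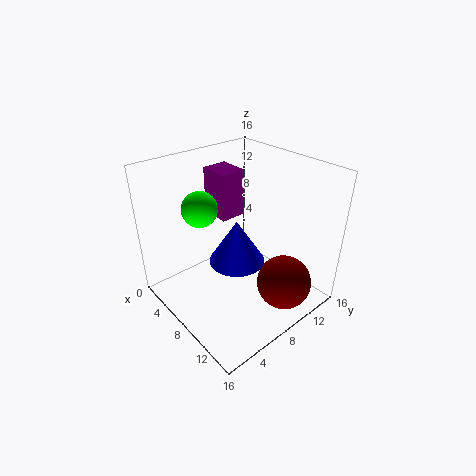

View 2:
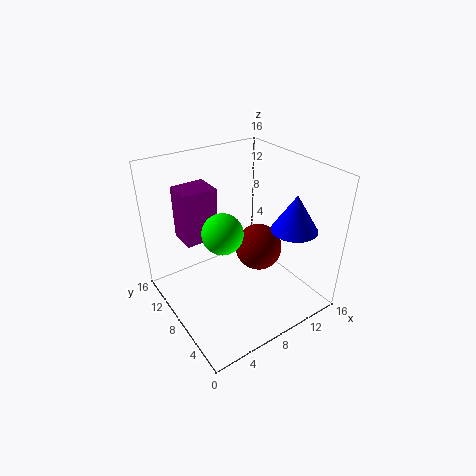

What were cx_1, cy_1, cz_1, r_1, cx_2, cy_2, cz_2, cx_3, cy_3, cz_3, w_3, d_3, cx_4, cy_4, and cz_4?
cx_1 = 12.5; cy_1 = 4; cz_1 = 9.5; r_1 = 2.5; cx_2 = 4.5; cy_2 = 5.5; cz_2 = 11; cx_3 = 2; cy_3 = 8; cz_3 = 9; w_3 = 3.5; d_3 = 3; cx_4 = 13; cy_4 = 10.5; cz_4 = 3.5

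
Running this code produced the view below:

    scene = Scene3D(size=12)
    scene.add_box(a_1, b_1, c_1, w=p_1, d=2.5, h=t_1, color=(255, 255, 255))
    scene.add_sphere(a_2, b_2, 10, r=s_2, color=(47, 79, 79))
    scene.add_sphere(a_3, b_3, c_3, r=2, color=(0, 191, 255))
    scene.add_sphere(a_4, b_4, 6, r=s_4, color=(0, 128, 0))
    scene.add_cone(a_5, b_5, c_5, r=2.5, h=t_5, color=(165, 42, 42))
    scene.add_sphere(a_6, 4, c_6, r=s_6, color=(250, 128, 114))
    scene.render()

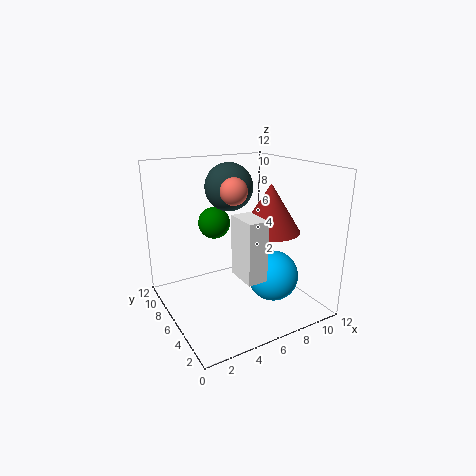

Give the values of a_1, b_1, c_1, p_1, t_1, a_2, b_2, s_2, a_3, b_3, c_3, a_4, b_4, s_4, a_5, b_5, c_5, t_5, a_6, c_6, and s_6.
a_1 = 4
b_1 = 1
c_1 = 4.5
p_1 = 1.5
t_1 = 4.5
a_2 = 6
b_2 = 7.5
s_2 = 2
a_3 = 7.5
b_3 = 3
c_3 = 3.5
a_4 = 6
b_4 = 10.5
s_4 = 1.5
a_5 = 8.5
b_5 = 5
c_5 = 6.5
t_5 = 4
a_6 = 4.5
c_6 = 10.5
s_6 = 1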